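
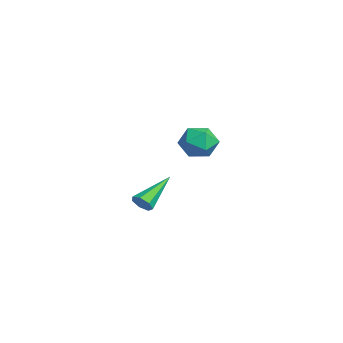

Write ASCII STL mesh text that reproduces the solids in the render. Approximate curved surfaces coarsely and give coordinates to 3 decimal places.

solid 
facet normal -0.837 0.498 0.228
outer loop
vertex -4.564 4.44 2.595
vertex -4.96 3.554 3.076
vertex -4.38 4.268 3.648
endloop
endfacet
facet normal -0.277 0.939 0.202
outer loop
vertex -4.564 4.44 2.595
vertex -4.38 4.268 3.648
vertex -3.585 4.639 3.013
endloop
endfacet
facet normal 0.011 0.893 -0.450
outer loop
vertex -4.564 4.44 2.595
vertex -3.585 4.639 3.013
vertex -3.674 4.154 2.048
endloop
endfacet
facet normal -0.372 0.423 -0.826
outer loop
vertex -4.564 4.44 2.595
vertex -3.674 4.154 2.048
vertex -4.524 3.484 2.088
endloop
endfacet
facet normal -0.895 0.179 -0.408
outer loop
vertex -4.564 4.44 2.595
vertex -4.524 3.484 2.088
vertex -4.96 3.554 3.076
endloop
endfacet
facet normal 0.207 0.709 0.674
outer loop
vertex -3.585 4.639 3.013
vertex -4.38 4.268 3.648
vertex -3.376 3.876 3.752
endloop
endfacet
facet normal -0.699 -0.004 0.715
outer loop
vertex -4.38 4.268 3.648
vertex -4.96 3.554 3.076
vertex -4.226 3.206 3.792
endloop
endfacet
facet normal -0.794 -0.521 -0.313
outer loop
vertex -4.96 3.554 3.076
vertex -4.524 3.484 2.088
vertex -4.315 2.721 2.827
endloop
endfacet
facet normal 0.053 -0.127 -0.991
outer loop
vertex -4.524 3.484 2.088
vertex -3.674 4.154 2.048
vertex -3.52 3.092 2.192
endloop
endfacet
facet normal 0.672 0.635 -0.381
outer loop
vertex -3.674 4.154 2.048
vertex -3.585 4.639 3.013
vertex -2.94 3.806 2.764
endloop
endfacet
facet normal 0.372 -0.423 0.826
outer loop
vertex -3.336 2.92 3.245
vertex -3.376 3.876 3.752
vertex -4.226 3.206 3.792
endloop
endfacet
facet normal -0.011 -0.893 0.450
outer loop
vertex -3.336 2.92 3.245
vertex -4.226 3.206 3.792
vertex -4.315 2.721 2.827
endloop
endfacet
facet normal 0.277 -0.939 -0.202
outer loop
vertex -3.336 2.92 3.245
vertex -4.315 2.721 2.827
vertex -3.52 3.092 2.192
endloop
endfacet
facet normal 0.837 -0.498 -0.228
outer loop
vertex -3.336 2.92 3.245
vertex -3.52 3.092 2.192
vertex -2.94 3.806 2.764
endloop
endfacet
facet normal 0.895 -0.179 0.408
outer loop
vertex -3.336 2.92 3.245
vertex -2.94 3.806 2.764
vertex -3.376 3.876 3.752
endloop
endfacet
facet normal -0.053 0.127 0.991
outer loop
vertex -4.226 3.206 3.792
vertex -3.376 3.876 3.752
vertex -4.38 4.268 3.648
endloop
endfacet
facet normal -0.672 -0.635 0.381
outer loop
vertex -4.315 2.721 2.827
vertex -4.226 3.206 3.792
vertex -4.96 3.554 3.076
endloop
endfacet
facet normal -0.207 -0.709 -0.674
outer loop
vertex -3.52 3.092 2.192
vertex -4.315 2.721 2.827
vertex -4.524 3.484 2.088
endloop
endfacet
facet normal 0.699 0.004 -0.715
outer loop
vertex -2.94 3.806 2.764
vertex -3.52 3.092 2.192
vertex -3.674 4.154 2.048
endloop
endfacet
facet normal 0.794 0.521 0.313
outer loop
vertex -3.376 3.876 3.752
vertex -2.94 3.806 2.764
vertex -3.585 4.639 3.013
endloop
endfacet
facet normal 0.505 -0.703 -0.500
outer loop
vertex 2.859 -0.234 2.07
vertex 2.352 -0.447 1.857
vertex 2.701 -0.032 1.626
endloop
endfacet
facet normal 0.663 0.742 0.101
outer loop
vertex 2.859 -0.234 2.07
vertex 2.701 -0.032 1.626
vertex 1.248 1.087 2.943
endloop
endfacet
facet normal 0.507 -0.704 -0.497
outer loop
vertex 2.701 -0.032 1.626
vertex 2.352 -0.447 1.857
vertex 2.281 -0.144 1.356
endloop
endfacet
facet normal 0.135 0.823 -0.551
outer loop
vertex 2.701 -0.032 1.626
vertex 2.281 -0.144 1.356
vertex 1.248 1.087 2.943
endloop
endfacet
facet normal 0.506 -0.704 -0.498
outer loop
vertex 2.281 -0.144 1.356
vertex 2.352 -0.447 1.857
vertex 1.913 -0.484 1.463
endloop
endfacet
facet normal -0.584 0.412 -0.700
outer loop
vertex 2.281 -0.144 1.356
vertex 1.913 -0.484 1.463
vertex 1.248 1.087 2.943
endloop
endfacet
facet normal 0.506 -0.704 -0.498
outer loop
vertex 1.913 -0.484 1.463
vertex 2.352 -0.447 1.857
vertex 1.876 -0.796 1.867
endloop
endfacet
facet normal -0.955 -0.186 -0.231
outer loop
vertex 1.913 -0.484 1.463
vertex 1.876 -0.796 1.867
vertex 1.248 1.087 2.943
endloop
endfacet
facet normal 0.506 -0.704 -0.499
outer loop
vertex 1.876 -0.796 1.867
vertex 2.352 -0.447 1.857
vertex 2.197 -0.846 2.263
endloop
endfacet
facet normal -0.696 -0.517 0.499
outer loop
vertex 1.876 -0.796 1.867
vertex 2.197 -0.846 2.263
vertex 1.248 1.087 2.943
endloop
endfacet
facet normal 0.505 -0.704 -0.499
outer loop
vertex 2.197 -0.846 2.263
vertex 2.352 -0.447 1.857
vertex 2.634 -0.596 2.353
endloop
endfacet
facet normal -0.003 -0.333 0.943
outer loop
vertex 2.197 -0.846 2.263
vertex 2.634 -0.596 2.353
vertex 1.248 1.087 2.943
endloop
endfacet
facet normal 0.505 -0.704 -0.499
outer loop
vertex 2.634 -0.596 2.353
vertex 2.352 -0.447 1.857
vertex 2.859 -0.234 2.07
endloop
endfacet
facet normal 0.601 0.226 0.767
outer loop
vertex 2.634 -0.596 2.353
vertex 2.859 -0.234 2.07
vertex 1.248 1.087 2.943
endloop
endfacet

endsolid


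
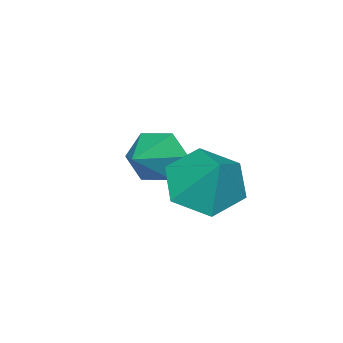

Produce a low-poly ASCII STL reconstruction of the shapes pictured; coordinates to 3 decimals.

solid 
facet normal -0.391 -0.512 -0.765
outer loop
vertex -1.53 3.783 -3.901
vertex -2.138 3.206 -3.205
vertex -2.525 4.133 -3.627
endloop
endfacet
facet normal 0.301 0.947 -0.116
outer loop
vertex -1.53 3.783 -3.901
vertex -2.525 4.133 -3.627
vertex -1.522 4.014 -1.995
endloop
endfacet
facet normal -0.390 -0.511 -0.766
outer loop
vertex -2.525 4.133 -3.627
vertex -2.138 3.206 -3.205
vertex -3.134 3.556 -2.931
endloop
endfacet
facet normal -0.428 0.843 0.325
outer loop
vertex -2.525 4.133 -3.627
vertex -3.134 3.556 -2.931
vertex -1.522 4.014 -1.995
endloop
endfacet
facet normal -0.390 -0.512 -0.765
outer loop
vertex -3.134 3.556 -2.931
vertex -2.138 3.206 -3.205
vertex -2.747 2.628 -2.508
endloop
endfacet
facet normal -0.529 0.159 0.833
outer loop
vertex -3.134 3.556 -2.931
vertex -2.747 2.628 -2.508
vertex -1.522 4.014 -1.995
endloop
endfacet
facet normal -0.390 -0.512 -0.765
outer loop
vertex -2.747 2.628 -2.508
vertex -2.138 3.206 -3.205
vertex -1.751 2.278 -2.782
endloop
endfacet
facet normal 0.100 -0.422 0.901
outer loop
vertex -2.747 2.628 -2.508
vertex -1.751 2.278 -2.782
vertex -1.522 4.014 -1.995
endloop
endfacet
facet normal -0.390 -0.512 -0.766
outer loop
vertex -1.751 2.278 -2.782
vertex -2.138 3.206 -3.205
vertex -1.143 2.856 -3.478
endloop
endfacet
facet normal 0.829 -0.318 0.460
outer loop
vertex -1.751 2.278 -2.782
vertex -1.143 2.856 -3.478
vertex -1.522 4.014 -1.995
endloop
endfacet
facet normal -0.390 -0.512 -0.765
outer loop
vertex -1.143 2.856 -3.478
vertex -2.138 3.206 -3.205
vertex -1.53 3.783 -3.901
endloop
endfacet
facet normal 0.929 0.366 -0.048
outer loop
vertex -1.143 2.856 -3.478
vertex -1.53 3.783 -3.901
vertex -1.522 4.014 -1.995
endloop
endfacet
facet normal -0.870 -0.200 -0.451
outer loop
vertex -3.133 0.592 -4.564
vertex -3.554 0.793 -3.841
vertex -3.39 1.401 -4.427
endloop
endfacet
facet normal 0.686 0.328 -0.650
outer loop
vertex -3.133 0.592 -4.564
vertex -3.39 1.401 -4.427
vertex -1.926 1.167 -2.999
endloop
endfacet
facet normal -0.870 -0.199 -0.450
outer loop
vertex -3.39 1.401 -4.427
vertex -3.554 0.793 -3.841
vertex -3.81 1.602 -3.704
endloop
endfacet
facet normal 0.264 0.958 -0.113
outer loop
vertex -3.39 1.401 -4.427
vertex -3.81 1.602 -3.704
vertex -1.926 1.167 -2.999
endloop
endfacet
facet normal -0.870 -0.199 -0.451
outer loop
vertex -3.81 1.602 -3.704
vertex -3.554 0.793 -3.841
vertex -3.974 0.994 -3.119
endloop
endfacet
facet normal -0.101 0.704 0.703
outer loop
vertex -3.81 1.602 -3.704
vertex -3.974 0.994 -3.119
vertex -1.926 1.167 -2.999
endloop
endfacet
facet normal -0.870 -0.200 -0.450
outer loop
vertex -3.974 0.994 -3.119
vertex -3.554 0.793 -3.841
vertex -3.717 0.185 -3.256
endloop
endfacet
facet normal -0.042 -0.180 0.983
outer loop
vertex -3.974 0.994 -3.119
vertex -3.717 0.185 -3.256
vertex -1.926 1.167 -2.999
endloop
endfacet
facet normal -0.870 -0.200 -0.450
outer loop
vertex -3.717 0.185 -3.256
vertex -3.554 0.793 -3.841
vertex -3.297 -0.016 -3.978
endloop
endfacet
facet normal 0.380 -0.810 0.447
outer loop
vertex -3.717 0.185 -3.256
vertex -3.297 -0.016 -3.978
vertex -1.926 1.167 -2.999
endloop
endfacet
facet normal -0.870 -0.200 -0.451
outer loop
vertex -3.297 -0.016 -3.978
vertex -3.554 0.793 -3.841
vertex -3.133 0.592 -4.564
endloop
endfacet
facet normal 0.744 -0.557 -0.369
outer loop
vertex -3.297 -0.016 -3.978
vertex -3.133 0.592 -4.564
vertex -1.926 1.167 -2.999
endloop
endfacet

endsolid


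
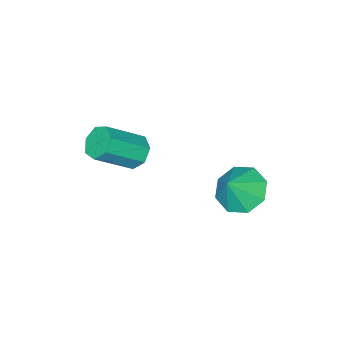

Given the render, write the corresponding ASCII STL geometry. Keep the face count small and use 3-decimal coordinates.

solid 
facet normal -0.712 0.339 -0.615
outer loop
vertex 2.398 0.257 -1.622
vertex 1.874 -0.067 -1.194
vertex 2.158 0.625 -1.141
endloop
endfacet
facet normal 0.598 0.752 -0.277
outer loop
vertex 2.398 0.257 -1.622
vertex 2.158 0.625 -1.141
vertex 3.75 -0.388 -0.453
endloop
endfacet
facet normal 0.598 0.753 -0.276
outer loop
vertex 3.75 -0.388 -0.453
vertex 2.158 0.625 -1.141
vertex 3.51 -0.021 0.028
endloop
endfacet
facet normal 0.712 -0.340 0.615
outer loop
vertex 3.75 -0.388 -0.453
vertex 3.51 -0.021 0.028
vertex 3.226 -0.713 -0.026
endloop
endfacet
facet normal -0.711 0.339 -0.615
outer loop
vertex 2.158 0.625 -1.141
vertex 1.874 -0.067 -1.194
vertex 1.704 0.471 -0.701
endloop
endfacet
facet normal 0.084 0.910 0.406
outer loop
vertex 2.158 0.625 -1.141
vertex 1.704 0.471 -0.701
vertex 3.51 -0.021 0.028
endloop
endfacet
facet normal 0.085 0.911 0.404
outer loop
vertex 3.51 -0.021 0.028
vertex 1.704 0.471 -0.701
vertex 3.056 -0.174 0.468
endloop
endfacet
facet normal 0.711 -0.340 0.616
outer loop
vertex 3.51 -0.021 0.028
vertex 3.056 -0.174 0.468
vertex 3.226 -0.713 -0.026
endloop
endfacet
facet normal -0.712 0.339 -0.615
outer loop
vertex 1.704 0.471 -0.701
vertex 1.874 -0.067 -1.194
vertex 1.378 -0.088 -0.632
endloop
endfacet
facet normal -0.492 0.384 0.781
outer loop
vertex 1.704 0.471 -0.701
vertex 1.378 -0.088 -0.632
vertex 3.056 -0.174 0.468
endloop
endfacet
facet normal -0.492 0.384 0.781
outer loop
vertex 3.056 -0.174 0.468
vertex 1.378 -0.088 -0.632
vertex 2.73 -0.733 0.537
endloop
endfacet
facet normal 0.712 -0.339 0.615
outer loop
vertex 3.056 -0.174 0.468
vertex 2.73 -0.733 0.537
vertex 3.226 -0.713 -0.026
endloop
endfacet
facet normal -0.711 0.341 -0.615
outer loop
vertex 1.378 -0.088 -0.632
vertex 1.874 -0.067 -1.194
vertex 1.425 -0.631 -0.987
endloop
endfacet
facet normal -0.699 -0.433 0.569
outer loop
vertex 1.378 -0.088 -0.632
vertex 1.425 -0.631 -0.987
vertex 2.73 -0.733 0.537
endloop
endfacet
facet normal -0.699 -0.432 0.570
outer loop
vertex 2.73 -0.733 0.537
vertex 1.425 -0.631 -0.987
vertex 2.777 -1.277 0.182
endloop
endfacet
facet normal 0.712 -0.340 0.615
outer loop
vertex 2.73 -0.733 0.537
vertex 2.777 -1.277 0.182
vertex 3.226 -0.713 -0.026
endloop
endfacet
facet normal -0.711 0.340 -0.616
outer loop
vertex 1.425 -0.631 -0.987
vertex 1.874 -0.067 -1.194
vertex 1.811 -0.75 -1.498
endloop
endfacet
facet normal -0.379 -0.923 -0.071
outer loop
vertex 1.425 -0.631 -0.987
vertex 1.811 -0.75 -1.498
vertex 2.777 -1.277 0.182
endloop
endfacet
facet normal -0.380 -0.922 -0.071
outer loop
vertex 2.777 -1.277 0.182
vertex 1.811 -0.75 -1.498
vertex 3.162 -1.396 -0.329
endloop
endfacet
facet normal 0.712 -0.340 0.615
outer loop
vertex 2.777 -1.277 0.182
vertex 3.162 -1.396 -0.329
vertex 3.226 -0.713 -0.026
endloop
endfacet
facet normal -0.711 0.340 -0.616
outer loop
vertex 1.811 -0.75 -1.498
vertex 1.874 -0.067 -1.194
vertex 2.244 -0.355 -1.78
endloop
endfacet
facet normal 0.226 -0.718 -0.658
outer loop
vertex 1.811 -0.75 -1.498
vertex 2.244 -0.355 -1.78
vertex 3.162 -1.396 -0.329
endloop
endfacet
facet normal 0.227 -0.717 -0.659
outer loop
vertex 3.162 -1.396 -0.329
vertex 2.244 -0.355 -1.78
vertex 3.595 -1.0 -0.611
endloop
endfacet
facet normal 0.711 -0.340 0.615
outer loop
vertex 3.162 -1.396 -0.329
vertex 3.595 -1.0 -0.611
vertex 3.226 -0.713 -0.026
endloop
endfacet
facet normal -0.712 0.338 -0.616
outer loop
vertex 2.244 -0.355 -1.78
vertex 1.874 -0.067 -1.194
vertex 2.398 0.257 -1.622
endloop
endfacet
facet normal 0.661 0.027 -0.750
outer loop
vertex 2.244 -0.355 -1.78
vertex 2.398 0.257 -1.622
vertex 3.595 -1.0 -0.611
endloop
endfacet
facet normal 0.661 0.026 -0.750
outer loop
vertex 3.595 -1.0 -0.611
vertex 2.398 0.257 -1.622
vertex 3.75 -0.388 -0.453
endloop
endfacet
facet normal 0.712 -0.339 0.615
outer loop
vertex 3.595 -1.0 -0.611
vertex 3.75 -0.388 -0.453
vertex 3.226 -0.713 -0.026
endloop
endfacet
facet normal -0.617 -0.012 -0.787
outer loop
vertex 0.786 4.487 -2.529
vertex 0.259 3.672 -2.103
vertex 0.175 4.728 -2.053
endloop
endfacet
facet normal 0.549 0.776 0.311
outer loop
vertex 0.786 4.487 -2.529
vertex 0.175 4.728 -2.053
vertex 1.081 3.688 -1.057
endloop
endfacet
facet normal -0.618 -0.012 -0.786
outer loop
vertex 0.175 4.728 -2.053
vertex 0.259 3.672 -2.103
vertex -0.387 4.35 -1.606
endloop
endfacet
facet normal 0.066 0.720 0.691
outer loop
vertex 0.175 4.728 -2.053
vertex -0.387 4.35 -1.606
vertex 1.081 3.688 -1.057
endloop
endfacet
facet normal -0.618 -0.012 -0.786
outer loop
vertex -0.387 4.35 -1.606
vertex 0.259 3.672 -2.103
vertex -0.57 3.575 -1.45
endloop
endfacet
facet normal -0.240 0.246 0.939
outer loop
vertex -0.387 4.35 -1.606
vertex -0.57 3.575 -1.45
vertex 1.081 3.688 -1.057
endloop
endfacet
facet normal -0.618 -0.012 -0.786
outer loop
vertex -0.57 3.575 -1.45
vertex 0.259 3.672 -2.103
vertex -0.268 2.857 -1.676
endloop
endfacet
facet normal -0.192 -0.367 0.910
outer loop
vertex -0.57 3.575 -1.45
vertex -0.268 2.857 -1.676
vertex 1.081 3.688 -1.057
endloop
endfacet
facet normal -0.618 -0.012 -0.786
outer loop
vertex -0.268 2.857 -1.676
vertex 0.259 3.672 -2.103
vertex 0.343 2.617 -2.153
endloop
endfacet
facet normal 0.185 -0.762 0.620
outer loop
vertex -0.268 2.857 -1.676
vertex 0.343 2.617 -2.153
vertex 1.081 3.688 -1.057
endloop
endfacet
facet normal -0.618 -0.012 -0.786
outer loop
vertex 0.343 2.617 -2.153
vertex 0.259 3.672 -2.103
vertex 0.905 2.994 -2.6
endloop
endfacet
facet normal 0.666 -0.706 0.242
outer loop
vertex 0.343 2.617 -2.153
vertex 0.905 2.994 -2.6
vertex 1.081 3.688 -1.057
endloop
endfacet
facet normal -0.618 -0.012 -0.786
outer loop
vertex 0.905 2.994 -2.6
vertex 0.259 3.672 -2.103
vertex 1.088 3.769 -2.756
endloop
endfacet
facet normal 0.973 -0.231 -0.007
outer loop
vertex 0.905 2.994 -2.6
vertex 1.088 3.769 -2.756
vertex 1.081 3.688 -1.057
endloop
endfacet
facet normal -0.618 -0.011 -0.786
outer loop
vertex 1.088 3.769 -2.756
vertex 0.259 3.672 -2.103
vertex 0.786 4.487 -2.529
endloop
endfacet
facet normal 0.924 0.382 0.022
outer loop
vertex 1.088 3.769 -2.756
vertex 0.786 4.487 -2.529
vertex 1.081 3.688 -1.057
endloop
endfacet

endsolid


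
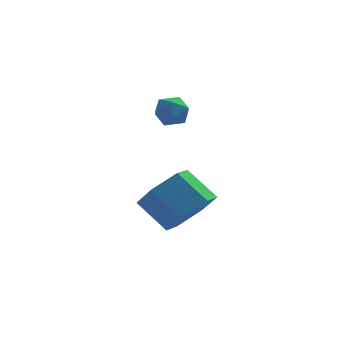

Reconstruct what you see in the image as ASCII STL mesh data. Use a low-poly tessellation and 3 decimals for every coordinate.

solid 
facet normal 0.580 -0.525 -0.623
outer loop
vertex 2.881 -1.726 -3.067
vertex 2.485 -1.205 -3.875
vertex 3.331 -0.846 -3.389
endloop
endfacet
facet normal 0.690 -0.090 0.719
outer loop
vertex 2.881 -1.726 -3.067
vertex 3.331 -0.846 -3.389
vertex 2.051 -0.976 -2.177
endloop
endfacet
facet normal 0.690 -0.090 0.719
outer loop
vertex 2.051 -0.976 -2.177
vertex 3.331 -0.846 -3.389
vertex 2.502 -0.096 -2.499
endloop
endfacet
facet normal -0.580 0.525 0.623
outer loop
vertex 2.051 -0.976 -2.177
vertex 2.502 -0.096 -2.499
vertex 1.655 -0.455 -2.985
endloop
endfacet
facet normal 0.580 -0.525 -0.623
outer loop
vertex 3.331 -0.846 -3.389
vertex 2.485 -1.205 -3.875
vertex 2.935 -0.325 -4.197
endloop
endfacet
facet normal 0.720 0.688 0.091
outer loop
vertex 3.331 -0.846 -3.389
vertex 2.935 -0.325 -4.197
vertex 2.502 -0.096 -2.499
endloop
endfacet
facet normal 0.720 0.687 0.091
outer loop
vertex 2.502 -0.096 -2.499
vertex 2.935 -0.325 -4.197
vertex 2.106 0.426 -3.307
endloop
endfacet
facet normal -0.580 0.525 0.623
outer loop
vertex 2.502 -0.096 -2.499
vertex 2.106 0.426 -3.307
vertex 1.655 -0.455 -2.985
endloop
endfacet
facet normal 0.580 -0.525 -0.623
outer loop
vertex 2.935 -0.325 -4.197
vertex 2.485 -1.205 -3.875
vertex 2.089 -0.684 -4.683
endloop
endfacet
facet normal 0.031 0.778 -0.628
outer loop
vertex 2.935 -0.325 -4.197
vertex 2.089 -0.684 -4.683
vertex 2.106 0.426 -3.307
endloop
endfacet
facet normal 0.030 0.778 -0.628
outer loop
vertex 2.106 0.426 -3.307
vertex 2.089 -0.684 -4.683
vertex 1.259 0.066 -3.793
endloop
endfacet
facet normal -0.580 0.525 0.623
outer loop
vertex 2.106 0.426 -3.307
vertex 1.259 0.066 -3.793
vertex 1.655 -0.455 -2.985
endloop
endfacet
facet normal 0.580 -0.525 -0.623
outer loop
vertex 2.089 -0.684 -4.683
vertex 2.485 -1.205 -3.875
vertex 1.638 -1.564 -4.361
endloop
endfacet
facet normal -0.689 0.090 -0.719
outer loop
vertex 2.089 -0.684 -4.683
vertex 1.638 -1.564 -4.361
vertex 1.259 0.066 -3.793
endloop
endfacet
facet normal -0.690 0.090 -0.718
outer loop
vertex 1.259 0.066 -3.793
vertex 1.638 -1.564 -4.361
vertex 0.809 -0.814 -3.471
endloop
endfacet
facet normal -0.580 0.525 0.623
outer loop
vertex 1.259 0.066 -3.793
vertex 0.809 -0.814 -3.471
vertex 1.655 -0.455 -2.985
endloop
endfacet
facet normal 0.580 -0.525 -0.623
outer loop
vertex 1.638 -1.564 -4.361
vertex 2.485 -1.205 -3.875
vertex 2.034 -2.086 -3.553
endloop
endfacet
facet normal -0.720 -0.688 -0.091
outer loop
vertex 1.638 -1.564 -4.361
vertex 2.034 -2.086 -3.553
vertex 0.809 -0.814 -3.471
endloop
endfacet
facet normal -0.720 -0.688 -0.091
outer loop
vertex 0.809 -0.814 -3.471
vertex 2.034 -2.086 -3.553
vertex 1.205 -1.335 -2.663
endloop
endfacet
facet normal -0.580 0.525 0.623
outer loop
vertex 0.809 -0.814 -3.471
vertex 1.205 -1.335 -2.663
vertex 1.655 -0.455 -2.985
endloop
endfacet
facet normal 0.580 -0.525 -0.623
outer loop
vertex 2.034 -2.086 -3.553
vertex 2.485 -1.205 -3.875
vertex 2.881 -1.726 -3.067
endloop
endfacet
facet normal -0.030 -0.778 0.628
outer loop
vertex 2.034 -2.086 -3.553
vertex 2.881 -1.726 -3.067
vertex 1.205 -1.335 -2.663
endloop
endfacet
facet normal -0.030 -0.778 0.627
outer loop
vertex 1.205 -1.335 -2.663
vertex 2.881 -1.726 -3.067
vertex 2.051 -0.976 -2.177
endloop
endfacet
facet normal -0.580 0.525 0.623
outer loop
vertex 1.205 -1.335 -2.663
vertex 2.051 -0.976 -2.177
vertex 1.655 -0.455 -2.985
endloop
endfacet
facet normal -0.554 0.826 0.108
outer loop
vertex 2.093 0.879 -0.042
vertex 1.575 0.563 -0.281
vertex 1.693 0.558 0.361
endloop
endfacet
facet normal -0.038 0.800 0.599
outer loop
vertex 2.093 0.879 -0.042
vertex 1.693 0.558 0.361
vertex 2.338 0.524 0.447
endloop
endfacet
facet normal 0.588 0.765 0.261
outer loop
vertex 2.093 0.879 -0.042
vertex 2.338 0.524 0.447
vertex 2.619 0.508 -0.14
endloop
endfacet
facet normal 0.461 0.770 -0.441
outer loop
vertex 2.093 0.879 -0.042
vertex 2.619 0.508 -0.14
vertex 2.148 0.532 -0.59
endloop
endfacet
facet normal -0.245 0.808 -0.536
outer loop
vertex 2.093 0.879 -0.042
vertex 2.148 0.532 -0.59
vertex 1.575 0.563 -0.281
endloop
endfacet
facet normal -0.119 0.196 0.973
outer loop
vertex 2.338 0.524 0.447
vertex 1.693 0.558 0.361
vertex 1.972 -0.012 0.51
endloop
endfacet
facet normal -0.955 0.238 0.177
outer loop
vertex 1.693 0.558 0.361
vertex 1.575 0.563 -0.281
vertex 1.501 0.012 0.06
endloop
endfacet
facet normal -0.455 0.209 -0.865
outer loop
vertex 1.575 0.563 -0.281
vertex 2.148 0.532 -0.59
vertex 1.782 -0.004 -0.527
endloop
endfacet
facet normal 0.687 0.150 -0.711
outer loop
vertex 2.148 0.532 -0.59
vertex 2.619 0.508 -0.14
vertex 2.427 -0.038 -0.441
endloop
endfacet
facet normal 0.894 0.142 0.424
outer loop
vertex 2.619 0.508 -0.14
vertex 2.338 0.524 0.447
vertex 2.545 -0.043 0.201
endloop
endfacet
facet normal -0.461 -0.770 0.441
outer loop
vertex 2.027 -0.359 -0.038
vertex 1.972 -0.012 0.51
vertex 1.501 0.012 0.06
endloop
endfacet
facet normal -0.588 -0.765 -0.261
outer loop
vertex 2.027 -0.359 -0.038
vertex 1.501 0.012 0.06
vertex 1.782 -0.004 -0.527
endloop
endfacet
facet normal 0.038 -0.800 -0.599
outer loop
vertex 2.027 -0.359 -0.038
vertex 1.782 -0.004 -0.527
vertex 2.427 -0.038 -0.441
endloop
endfacet
facet normal 0.554 -0.826 -0.108
outer loop
vertex 2.027 -0.359 -0.038
vertex 2.427 -0.038 -0.441
vertex 2.545 -0.043 0.201
endloop
endfacet
facet normal 0.245 -0.808 0.536
outer loop
vertex 2.027 -0.359 -0.038
vertex 2.545 -0.043 0.201
vertex 1.972 -0.012 0.51
endloop
endfacet
facet normal -0.687 -0.150 0.711
outer loop
vertex 1.501 0.012 0.06
vertex 1.972 -0.012 0.51
vertex 1.693 0.558 0.361
endloop
endfacet
facet normal -0.894 -0.142 -0.424
outer loop
vertex 1.782 -0.004 -0.527
vertex 1.501 0.012 0.06
vertex 1.575 0.563 -0.281
endloop
endfacet
facet normal 0.119 -0.196 -0.973
outer loop
vertex 2.427 -0.038 -0.441
vertex 1.782 -0.004 -0.527
vertex 2.148 0.532 -0.59
endloop
endfacet
facet normal 0.955 -0.238 -0.177
outer loop
vertex 2.545 -0.043 0.201
vertex 2.427 -0.038 -0.441
vertex 2.619 0.508 -0.14
endloop
endfacet
facet normal 0.455 -0.209 0.865
outer loop
vertex 1.972 -0.012 0.51
vertex 2.545 -0.043 0.201
vertex 2.338 0.524 0.447
endloop
endfacet

endsolid


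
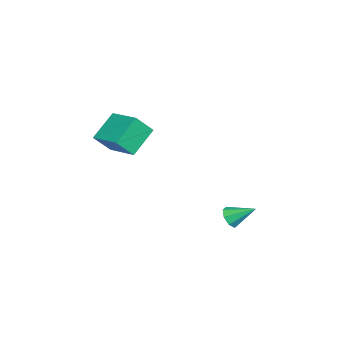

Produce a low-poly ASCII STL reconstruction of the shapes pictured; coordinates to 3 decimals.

solid 
facet normal -0.639 -0.743 -0.202
outer loop
vertex -1.24 -3.213 3.537
vertex -2.309 -2.57 4.554
vertex -1.71 -2.563 2.631
endloop
endfacet
facet normal 0.665 -0.399 -0.631
outer loop
vertex -0.651 -1.33 2.966
vertex -1.24 -3.213 3.537
vertex -1.71 -2.563 2.631
endloop
endfacet
facet normal -0.638 -0.743 -0.201
outer loop
vertex -1.71 -2.563 2.631
vertex -2.309 -2.57 4.554
vertex -2.78 -1.92 3.648
endloop
endfacet
facet normal -0.389 0.537 -0.749
outer loop
vertex -2.78 -1.92 3.648
vertex -0.651 -1.33 2.966
vertex -1.71 -2.563 2.631
endloop
endfacet
facet normal 0.389 -0.537 0.748
outer loop
vertex -1.24 -3.213 3.537
vertex -1.25 -1.337 4.889
vertex -2.309 -2.57 4.554
endloop
endfacet
facet normal 0.664 -0.399 -0.632
outer loop
vertex -0.18 -1.98 3.872
vertex -1.24 -3.213 3.537
vertex -0.651 -1.33 2.966
endloop
endfacet
facet normal 0.389 -0.537 0.749
outer loop
vertex -0.18 -1.98 3.872
vertex -1.25 -1.337 4.889
vertex -1.24 -3.213 3.537
endloop
endfacet
facet normal -0.665 0.399 0.632
outer loop
vertex -2.309 -2.57 4.554
vertex -1.25 -1.337 4.889
vertex -2.78 -1.92 3.648
endloop
endfacet
facet normal -0.389 0.537 -0.748
outer loop
vertex -1.72 -0.687 3.983
vertex -0.651 -1.33 2.966
vertex -2.78 -1.92 3.648
endloop
endfacet
facet normal -0.664 0.400 0.631
outer loop
vertex -2.78 -1.92 3.648
vertex -1.25 -1.337 4.889
vertex -1.72 -0.687 3.983
endloop
endfacet
facet normal 0.638 0.743 0.201
outer loop
vertex -1.72 -0.687 3.983
vertex -0.18 -1.98 3.872
vertex -0.651 -1.33 2.966
endloop
endfacet
facet normal 0.638 0.743 0.202
outer loop
vertex -1.25 -1.337 4.889
vertex -0.18 -1.98 3.872
vertex -1.72 -0.687 3.983
endloop
endfacet
facet normal -0.085 -0.842 -0.533
outer loop
vertex 0.083 2.86 -0.467
vertex -0.496 2.847 -0.354
vertex -0.158 3.081 -0.778
endloop
endfacet
facet normal 0.808 0.535 -0.246
outer loop
vertex 0.083 2.86 -0.467
vertex -0.158 3.081 -0.778
vertex -0.384 3.933 0.334
endloop
endfacet
facet normal -0.087 -0.841 -0.534
outer loop
vertex -0.158 3.081 -0.778
vertex -0.496 2.847 -0.354
vertex -0.598 3.166 -0.84
endloop
endfacet
facet normal 0.233 0.794 -0.561
outer loop
vertex -0.158 3.081 -0.778
vertex -0.598 3.166 -0.84
vertex -0.384 3.933 0.334
endloop
endfacet
facet normal -0.086 -0.841 -0.534
outer loop
vertex -0.598 3.166 -0.84
vertex -0.496 2.847 -0.354
vertex -0.977 3.064 -0.618
endloop
endfacet
facet normal -0.459 0.780 -0.426
outer loop
vertex -0.598 3.166 -0.84
vertex -0.977 3.064 -0.618
vertex -0.384 3.933 0.334
endloop
endfacet
facet normal -0.087 -0.841 -0.534
outer loop
vertex -0.977 3.064 -0.618
vertex -0.496 2.847 -0.354
vertex -1.075 2.835 -0.241
endloop
endfacet
facet normal -0.862 0.501 0.080
outer loop
vertex -0.977 3.064 -0.618
vertex -1.075 2.835 -0.241
vertex -0.384 3.933 0.334
endloop
endfacet
facet normal -0.087 -0.841 -0.533
outer loop
vertex -1.075 2.835 -0.241
vertex -0.496 2.847 -0.354
vertex -0.833 2.613 0.07
endloop
endfacet
facet normal -0.740 0.120 0.661
outer loop
vertex -1.075 2.835 -0.241
vertex -0.833 2.613 0.07
vertex -0.384 3.933 0.334
endloop
endfacet
facet normal -0.086 -0.842 -0.533
outer loop
vertex -0.833 2.613 0.07
vertex -0.496 2.847 -0.354
vertex -0.394 2.529 0.132
endloop
endfacet
facet normal -0.165 -0.139 0.976
outer loop
vertex -0.833 2.613 0.07
vertex -0.394 2.529 0.132
vertex -0.384 3.933 0.334
endloop
endfacet
facet normal -0.087 -0.842 -0.533
outer loop
vertex -0.394 2.529 0.132
vertex -0.496 2.847 -0.354
vertex -0.015 2.631 -0.091
endloop
endfacet
facet normal 0.528 -0.125 0.840
outer loop
vertex -0.394 2.529 0.132
vertex -0.015 2.631 -0.091
vertex -0.384 3.933 0.334
endloop
endfacet
facet normal -0.085 -0.841 -0.534
outer loop
vertex -0.015 2.631 -0.091
vertex -0.496 2.847 -0.354
vertex 0.083 2.86 -0.467
endloop
endfacet
facet normal 0.929 0.154 0.336
outer loop
vertex -0.015 2.631 -0.091
vertex 0.083 2.86 -0.467
vertex -0.384 3.933 0.334
endloop
endfacet

endsolid


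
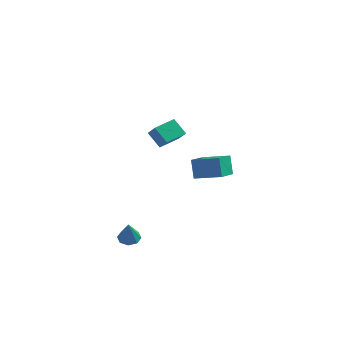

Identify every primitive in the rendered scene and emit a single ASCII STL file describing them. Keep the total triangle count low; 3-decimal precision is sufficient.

solid 
facet normal -0.965 0.014 -0.264
outer loop
vertex -0.638 1.69 -0.345
vertex -0.462 3.23 -0.91
vertex -0.317 1.213 -1.544
endloop
endfacet
facet normal -0.107 -0.933 0.343
outer loop
vertex 1.342 1.19 -1.09
vertex -0.638 1.69 -0.345
vertex -0.317 1.213 -1.544
endloop
endfacet
facet normal -0.965 0.014 -0.264
outer loop
vertex -0.317 1.213 -1.544
vertex -0.462 3.23 -0.91
vertex -0.141 2.753 -2.109
endloop
endfacet
facet normal 0.242 -0.358 -0.902
outer loop
vertex -0.141 2.753 -2.109
vertex 1.342 1.19 -1.09
vertex -0.317 1.213 -1.544
endloop
endfacet
facet normal -0.242 0.358 0.902
outer loop
vertex -0.638 1.69 -0.345
vertex 1.197 3.207 -0.456
vertex -0.462 3.23 -0.91
endloop
endfacet
facet normal -0.107 -0.933 0.343
outer loop
vertex 1.021 1.667 0.109
vertex -0.638 1.69 -0.345
vertex 1.342 1.19 -1.09
endloop
endfacet
facet normal -0.242 0.358 0.902
outer loop
vertex 1.021 1.667 0.109
vertex 1.197 3.207 -0.456
vertex -0.638 1.69 -0.345
endloop
endfacet
facet normal 0.107 0.933 -0.343
outer loop
vertex -0.462 3.23 -0.91
vertex 1.197 3.207 -0.456
vertex -0.141 2.753 -2.109
endloop
endfacet
facet normal 0.242 -0.358 -0.902
outer loop
vertex 1.518 2.73 -1.655
vertex 1.342 1.19 -1.09
vertex -0.141 2.753 -2.109
endloop
endfacet
facet normal 0.107 0.933 -0.343
outer loop
vertex -0.141 2.753 -2.109
vertex 1.197 3.207 -0.456
vertex 1.518 2.73 -1.655
endloop
endfacet
facet normal 0.965 -0.014 0.264
outer loop
vertex 1.518 2.73 -1.655
vertex 1.021 1.667 0.109
vertex 1.342 1.19 -1.09
endloop
endfacet
facet normal 0.965 -0.014 0.264
outer loop
vertex 1.197 3.207 -0.456
vertex 1.021 1.667 0.109
vertex 1.518 2.73 -1.655
endloop
endfacet
facet normal -0.669 0.265 0.694
outer loop
vertex -1.117 -3.008 4.532
vertex -0.44 -1.836 4.738
vertex -1.683 -2.555 3.814
endloop
endfacet
facet normal -0.494 -0.856 -0.151
outer loop
vertex -0.9 -2.864 3.002
vertex -1.117 -3.008 4.532
vertex -1.683 -2.555 3.814
endloop
endfacet
facet normal -0.669 0.264 0.695
outer loop
vertex -1.683 -2.555 3.814
vertex -0.44 -1.836 4.738
vertex -1.006 -1.383 4.021
endloop
endfacet
facet normal -0.554 0.444 -0.704
outer loop
vertex -1.006 -1.383 4.021
vertex -0.9 -2.864 3.002
vertex -1.683 -2.555 3.814
endloop
endfacet
facet normal 0.555 -0.444 0.704
outer loop
vertex -1.117 -3.008 4.532
vertex 0.343 -2.145 3.926
vertex -0.44 -1.836 4.738
endloop
endfacet
facet normal -0.494 -0.856 -0.151
outer loop
vertex -0.334 -3.317 3.719
vertex -1.117 -3.008 4.532
vertex -0.9 -2.864 3.002
endloop
endfacet
facet normal 0.555 -0.445 0.703
outer loop
vertex -0.334 -3.317 3.719
vertex 0.343 -2.145 3.926
vertex -1.117 -3.008 4.532
endloop
endfacet
facet normal 0.494 0.856 0.151
outer loop
vertex -0.44 -1.836 4.738
vertex 0.343 -2.145 3.926
vertex -1.006 -1.383 4.021
endloop
endfacet
facet normal -0.555 0.444 -0.703
outer loop
vertex -0.223 -1.692 3.208
vertex -0.9 -2.864 3.002
vertex -1.006 -1.383 4.021
endloop
endfacet
facet normal 0.494 0.856 0.151
outer loop
vertex -1.006 -1.383 4.021
vertex 0.343 -2.145 3.926
vertex -0.223 -1.692 3.208
endloop
endfacet
facet normal 0.669 -0.264 -0.695
outer loop
vertex -0.223 -1.692 3.208
vertex -0.334 -3.317 3.719
vertex -0.9 -2.864 3.002
endloop
endfacet
facet normal 0.669 -0.264 -0.694
outer loop
vertex 0.343 -2.145 3.926
vertex -0.334 -3.317 3.719
vertex -0.223 -1.692 3.208
endloop
endfacet
facet normal -0.109 0.352 -0.930
outer loop
vertex -2.053 -3.415 -4.52
vertex -2.621 -3.109 -4.338
vertex -1.973 -2.938 -4.349
endloop
endfacet
facet normal 0.948 -0.236 0.214
outer loop
vertex -2.053 -3.415 -4.52
vertex -1.973 -2.938 -4.349
vertex -2.459 -3.631 -2.962
endloop
endfacet
facet normal -0.108 0.351 -0.930
outer loop
vertex -1.973 -2.938 -4.349
vertex -2.621 -3.109 -4.338
vertex -2.273 -2.562 -4.172
endloop
endfacet
facet normal 0.783 0.401 0.475
outer loop
vertex -1.973 -2.938 -4.349
vertex -2.273 -2.562 -4.172
vertex -2.459 -3.631 -2.962
endloop
endfacet
facet normal -0.110 0.352 -0.929
outer loop
vertex -2.273 -2.562 -4.172
vertex -2.621 -3.109 -4.338
vertex -2.776 -2.506 -4.091
endloop
endfacet
facet normal 0.188 0.722 0.666
outer loop
vertex -2.273 -2.562 -4.172
vertex -2.776 -2.506 -4.091
vertex -2.459 -3.631 -2.962
endloop
endfacet
facet normal -0.110 0.352 -0.929
outer loop
vertex -2.776 -2.506 -4.091
vertex -2.621 -3.109 -4.338
vertex -3.189 -2.804 -4.155
endloop
endfacet
facet normal -0.496 0.542 0.679
outer loop
vertex -2.776 -2.506 -4.091
vertex -3.189 -2.804 -4.155
vertex -2.459 -3.631 -2.962
endloop
endfacet
facet normal -0.111 0.352 -0.930
outer loop
vertex -3.189 -2.804 -4.155
vertex -2.621 -3.109 -4.338
vertex -3.269 -3.281 -4.326
endloop
endfacet
facet normal -0.863 -0.036 0.503
outer loop
vertex -3.189 -2.804 -4.155
vertex -3.269 -3.281 -4.326
vertex -2.459 -3.631 -2.962
endloop
endfacet
facet normal -0.111 0.352 -0.930
outer loop
vertex -3.269 -3.281 -4.326
vertex -2.621 -3.109 -4.338
vertex -2.969 -3.657 -4.504
endloop
endfacet
facet normal -0.699 -0.673 0.243
outer loop
vertex -3.269 -3.281 -4.326
vertex -2.969 -3.657 -4.504
vertex -2.459 -3.631 -2.962
endloop
endfacet
facet normal -0.111 0.352 -0.930
outer loop
vertex -2.969 -3.657 -4.504
vertex -2.621 -3.109 -4.338
vertex -2.466 -3.713 -4.585
endloop
endfacet
facet normal -0.102 -0.993 0.051
outer loop
vertex -2.969 -3.657 -4.504
vertex -2.466 -3.713 -4.585
vertex -2.459 -3.631 -2.962
endloop
endfacet
facet normal -0.108 0.352 -0.930
outer loop
vertex -2.466 -3.713 -4.585
vertex -2.621 -3.109 -4.338
vertex -2.053 -3.415 -4.52
endloop
endfacet
facet normal 0.581 -0.813 0.039
outer loop
vertex -2.466 -3.713 -4.585
vertex -2.053 -3.415 -4.52
vertex -2.459 -3.631 -2.962
endloop
endfacet

endsolid


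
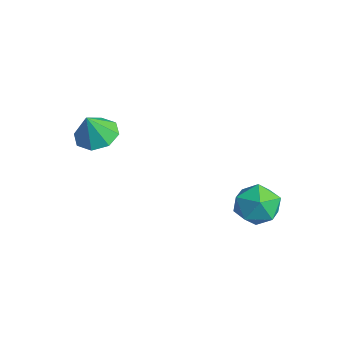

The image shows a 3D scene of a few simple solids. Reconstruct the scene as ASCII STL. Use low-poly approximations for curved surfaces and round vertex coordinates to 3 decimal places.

solid 
facet normal 0.023 0.999 0.035
outer loop
vertex 0.953 1.378 0.113
vertex 0.272 1.37 0.786
vertex 1.194 1.34 1.038
endloop
endfacet
facet normal 0.662 0.736 -0.142
outer loop
vertex 0.953 1.378 0.113
vertex 1.194 1.34 1.038
vertex 1.658 0.799 0.399
endloop
endfacet
facet normal 0.583 0.347 -0.735
outer loop
vertex 0.953 1.378 0.113
vertex 1.658 0.799 0.399
vertex 1.023 0.495 -0.248
endloop
endfacet
facet normal -0.106 0.369 -0.923
outer loop
vertex 0.953 1.378 0.113
vertex 1.023 0.495 -0.248
vertex 0.166 0.847 -0.009
endloop
endfacet
facet normal -0.451 0.772 -0.448
outer loop
vertex 0.953 1.378 0.113
vertex 0.166 0.847 -0.009
vertex 0.272 1.37 0.786
endloop
endfacet
facet normal 0.875 0.301 0.381
outer loop
vertex 1.658 0.799 0.399
vertex 1.194 1.34 1.038
vertex 1.414 0.433 1.249
endloop
endfacet
facet normal -0.159 0.726 0.669
outer loop
vertex 1.194 1.34 1.038
vertex 0.272 1.37 0.786
vertex 0.557 0.785 1.488
endloop
endfacet
facet normal -0.927 0.358 -0.112
outer loop
vertex 0.272 1.37 0.786
vertex 0.166 0.847 -0.009
vertex -0.078 0.481 0.841
endloop
endfacet
facet normal -0.367 -0.294 -0.882
outer loop
vertex 0.166 0.847 -0.009
vertex 1.023 0.495 -0.248
vertex 0.386 -0.06 0.202
endloop
endfacet
facet normal 0.747 -0.330 -0.578
outer loop
vertex 1.023 0.495 -0.248
vertex 1.658 0.799 0.399
vertex 1.308 -0.09 0.454
endloop
endfacet
facet normal 0.106 -0.369 0.923
outer loop
vertex 0.627 -0.098 1.127
vertex 1.414 0.433 1.249
vertex 0.557 0.785 1.488
endloop
endfacet
facet normal -0.583 -0.347 0.735
outer loop
vertex 0.627 -0.098 1.127
vertex 0.557 0.785 1.488
vertex -0.078 0.481 0.841
endloop
endfacet
facet normal -0.662 -0.736 0.142
outer loop
vertex 0.627 -0.098 1.127
vertex -0.078 0.481 0.841
vertex 0.386 -0.06 0.202
endloop
endfacet
facet normal -0.023 -0.999 -0.035
outer loop
vertex 0.627 -0.098 1.127
vertex 0.386 -0.06 0.202
vertex 1.308 -0.09 0.454
endloop
endfacet
facet normal 0.451 -0.772 0.448
outer loop
vertex 0.627 -0.098 1.127
vertex 1.308 -0.09 0.454
vertex 1.414 0.433 1.249
endloop
endfacet
facet normal 0.367 0.294 0.882
outer loop
vertex 0.557 0.785 1.488
vertex 1.414 0.433 1.249
vertex 1.194 1.34 1.038
endloop
endfacet
facet normal -0.747 0.330 0.578
outer loop
vertex -0.078 0.481 0.841
vertex 0.557 0.785 1.488
vertex 0.272 1.37 0.786
endloop
endfacet
facet normal -0.875 -0.301 -0.381
outer loop
vertex 0.386 -0.06 0.202
vertex -0.078 0.481 0.841
vertex 0.166 0.847 -0.009
endloop
endfacet
facet normal 0.159 -0.726 -0.669
outer loop
vertex 1.308 -0.09 0.454
vertex 0.386 -0.06 0.202
vertex 1.023 0.495 -0.248
endloop
endfacet
facet normal 0.927 -0.358 0.112
outer loop
vertex 1.414 0.433 1.249
vertex 1.308 -0.09 0.454
vertex 1.658 0.799 0.399
endloop
endfacet
facet normal -0.175 0.359 -0.917
outer loop
vertex -2.596 -4.098 2.583
vertex -3.238 -3.647 2.882
vertex -2.416 -3.513 2.778
endloop
endfacet
facet normal 0.893 -0.363 0.266
outer loop
vertex -2.596 -4.098 2.583
vertex -2.416 -3.513 2.778
vertex -3.022 -4.093 4.018
endloop
endfacet
facet normal -0.175 0.359 -0.917
outer loop
vertex -2.416 -3.513 2.778
vertex -3.238 -3.647 2.882
vertex -2.717 -3.006 3.034
endloop
endfacet
facet normal 0.827 0.232 0.513
outer loop
vertex -2.416 -3.513 2.778
vertex -2.717 -3.006 3.034
vertex -3.022 -4.093 4.018
endloop
endfacet
facet normal -0.175 0.359 -0.917
outer loop
vertex -2.717 -3.006 3.034
vertex -3.238 -3.647 2.882
vertex -3.324 -2.875 3.201
endloop
endfacet
facet normal 0.330 0.581 0.744
outer loop
vertex -2.717 -3.006 3.034
vertex -3.324 -2.875 3.201
vertex -3.022 -4.093 4.018
endloop
endfacet
facet normal -0.174 0.359 -0.917
outer loop
vertex -3.324 -2.875 3.201
vertex -3.238 -3.647 2.882
vertex -3.881 -3.196 3.181
endloop
endfacet
facet normal -0.305 0.477 0.824
outer loop
vertex -3.324 -2.875 3.201
vertex -3.881 -3.196 3.181
vertex -3.022 -4.093 4.018
endloop
endfacet
facet normal -0.175 0.359 -0.917
outer loop
vertex -3.881 -3.196 3.181
vertex -3.238 -3.647 2.882
vertex -4.061 -3.782 2.986
endloop
endfacet
facet normal -0.707 -0.018 0.707
outer loop
vertex -3.881 -3.196 3.181
vertex -4.061 -3.782 2.986
vertex -3.022 -4.093 4.018
endloop
endfacet
facet normal -0.175 0.359 -0.917
outer loop
vertex -4.061 -3.782 2.986
vertex -3.238 -3.647 2.882
vertex -3.759 -4.288 2.73
endloop
endfacet
facet normal -0.641 -0.615 0.460
outer loop
vertex -4.061 -3.782 2.986
vertex -3.759 -4.288 2.73
vertex -3.022 -4.093 4.018
endloop
endfacet
facet normal -0.174 0.359 -0.917
outer loop
vertex -3.759 -4.288 2.73
vertex -3.238 -3.647 2.882
vertex -3.152 -4.42 2.563
endloop
endfacet
facet normal -0.146 -0.962 0.229
outer loop
vertex -3.759 -4.288 2.73
vertex -3.152 -4.42 2.563
vertex -3.022 -4.093 4.018
endloop
endfacet
facet normal -0.175 0.359 -0.917
outer loop
vertex -3.152 -4.42 2.563
vertex -3.238 -3.647 2.882
vertex -2.596 -4.098 2.583
endloop
endfacet
facet normal 0.492 -0.858 0.149
outer loop
vertex -3.152 -4.42 2.563
vertex -2.596 -4.098 2.583
vertex -3.022 -4.093 4.018
endloop
endfacet

endsolid


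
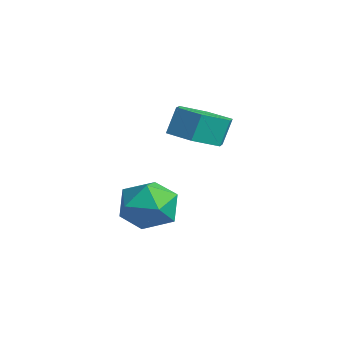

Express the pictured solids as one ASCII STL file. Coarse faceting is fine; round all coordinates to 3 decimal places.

solid 
facet normal -0.208 0.900 0.383
outer loop
vertex 2.584 -0.033 -3.378
vertex 2.325 -0.503 -2.414
vertex 3.362 -0.18 -2.61
endloop
endfacet
facet normal 0.297 0.947 -0.120
outer loop
vertex 2.584 -0.033 -3.378
vertex 3.362 -0.18 -2.61
vertex 3.588 -0.385 -3.671
endloop
endfacet
facet normal 0.028 0.686 -0.727
outer loop
vertex 2.584 -0.033 -3.378
vertex 3.588 -0.385 -3.671
vertex 2.691 -0.834 -4.13
endloop
endfacet
facet normal -0.642 0.478 -0.600
outer loop
vertex 2.584 -0.033 -3.378
vertex 2.691 -0.834 -4.13
vertex 1.91 -0.907 -3.353
endloop
endfacet
facet normal -0.788 0.610 0.086
outer loop
vertex 2.584 -0.033 -3.378
vertex 1.91 -0.907 -3.353
vertex 2.325 -0.503 -2.414
endloop
endfacet
facet normal 0.844 0.532 0.077
outer loop
vertex 3.588 -0.385 -3.671
vertex 3.362 -0.18 -2.61
vertex 3.95 -1.073 -2.887
endloop
endfacet
facet normal 0.026 0.455 0.890
outer loop
vertex 3.362 -0.18 -2.61
vertex 2.325 -0.503 -2.414
vertex 3.169 -1.146 -2.11
endloop
endfacet
facet normal -0.912 -0.014 0.409
outer loop
vertex 2.325 -0.503 -2.414
vertex 1.91 -0.907 -3.353
vertex 2.272 -1.595 -2.569
endloop
endfacet
facet normal -0.676 -0.228 -0.701
outer loop
vertex 1.91 -0.907 -3.353
vertex 2.691 -0.834 -4.13
vertex 2.498 -1.8 -3.63
endloop
endfacet
facet normal 0.409 0.109 -0.906
outer loop
vertex 2.691 -0.834 -4.13
vertex 3.588 -0.385 -3.671
vertex 3.535 -1.477 -3.826
endloop
endfacet
facet normal 0.642 -0.478 0.600
outer loop
vertex 3.276 -1.947 -2.862
vertex 3.95 -1.073 -2.887
vertex 3.169 -1.146 -2.11
endloop
endfacet
facet normal -0.028 -0.686 0.727
outer loop
vertex 3.276 -1.947 -2.862
vertex 3.169 -1.146 -2.11
vertex 2.272 -1.595 -2.569
endloop
endfacet
facet normal -0.297 -0.947 0.120
outer loop
vertex 3.276 -1.947 -2.862
vertex 2.272 -1.595 -2.569
vertex 2.498 -1.8 -3.63
endloop
endfacet
facet normal 0.208 -0.900 -0.383
outer loop
vertex 3.276 -1.947 -2.862
vertex 2.498 -1.8 -3.63
vertex 3.535 -1.477 -3.826
endloop
endfacet
facet normal 0.788 -0.610 -0.086
outer loop
vertex 3.276 -1.947 -2.862
vertex 3.535 -1.477 -3.826
vertex 3.95 -1.073 -2.887
endloop
endfacet
facet normal 0.676 0.228 0.701
outer loop
vertex 3.169 -1.146 -2.11
vertex 3.95 -1.073 -2.887
vertex 3.362 -0.18 -2.61
endloop
endfacet
facet normal -0.409 -0.109 0.906
outer loop
vertex 2.272 -1.595 -2.569
vertex 3.169 -1.146 -2.11
vertex 2.325 -0.503 -2.414
endloop
endfacet
facet normal -0.844 -0.532 -0.077
outer loop
vertex 2.498 -1.8 -3.63
vertex 2.272 -1.595 -2.569
vertex 1.91 -0.907 -3.353
endloop
endfacet
facet normal -0.026 -0.455 -0.890
outer loop
vertex 3.535 -1.477 -3.826
vertex 2.498 -1.8 -3.63
vertex 2.691 -0.834 -4.13
endloop
endfacet
facet normal 0.912 0.014 -0.409
outer loop
vertex 3.95 -1.073 -2.887
vertex 3.535 -1.477 -3.826
vertex 3.588 -0.385 -3.671
endloop
endfacet
facet normal 0.101 -0.367 -0.925
outer loop
vertex 4.301 -0.137 0.057
vertex 3.465 0.352 -0.229
vertex 4.365 0.802 -0.309
endloop
endfacet
facet normal 0.993 -0.022 0.118
outer loop
vertex 4.301 -0.137 0.057
vertex 4.365 0.802 -0.309
vertex 4.191 0.259 1.055
endloop
endfacet
facet normal 0.993 -0.023 0.118
outer loop
vertex 4.191 0.259 1.055
vertex 4.365 0.802 -0.309
vertex 4.256 1.199 0.689
endloop
endfacet
facet normal -0.102 0.367 0.925
outer loop
vertex 4.191 0.259 1.055
vertex 4.256 1.199 0.689
vertex 3.355 0.748 0.769
endloop
endfacet
facet normal 0.101 -0.367 -0.925
outer loop
vertex 4.365 0.802 -0.309
vertex 3.465 0.352 -0.229
vertex 3.529 1.291 -0.595
endloop
endfacet
facet normal 0.552 0.794 -0.256
outer loop
vertex 4.365 0.802 -0.309
vertex 3.529 1.291 -0.595
vertex 4.256 1.199 0.689
endloop
endfacet
facet normal 0.551 0.795 -0.255
outer loop
vertex 4.256 1.199 0.689
vertex 3.529 1.291 -0.595
vertex 3.419 1.687 0.403
endloop
endfacet
facet normal -0.102 0.367 0.925
outer loop
vertex 4.256 1.199 0.689
vertex 3.419 1.687 0.403
vertex 3.355 0.748 0.769
endloop
endfacet
facet normal 0.101 -0.367 -0.925
outer loop
vertex 3.529 1.291 -0.595
vertex 3.465 0.352 -0.229
vertex 2.629 0.841 -0.515
endloop
endfacet
facet normal -0.441 0.816 -0.373
outer loop
vertex 3.529 1.291 -0.595
vertex 2.629 0.841 -0.515
vertex 3.419 1.687 0.403
endloop
endfacet
facet normal -0.441 0.816 -0.373
outer loop
vertex 3.419 1.687 0.403
vertex 2.629 0.841 -0.515
vertex 2.519 1.237 0.483
endloop
endfacet
facet normal -0.101 0.367 0.925
outer loop
vertex 3.419 1.687 0.403
vertex 2.519 1.237 0.483
vertex 3.355 0.748 0.769
endloop
endfacet
facet normal 0.102 -0.367 -0.925
outer loop
vertex 2.629 0.841 -0.515
vertex 3.465 0.352 -0.229
vertex 2.564 -0.099 -0.149
endloop
endfacet
facet normal -0.993 0.023 -0.118
outer loop
vertex 2.629 0.841 -0.515
vertex 2.564 -0.099 -0.149
vertex 2.519 1.237 0.483
endloop
endfacet
facet normal -0.993 0.022 -0.117
outer loop
vertex 2.519 1.237 0.483
vertex 2.564 -0.099 -0.149
vertex 2.455 0.298 0.849
endloop
endfacet
facet normal -0.101 0.367 0.925
outer loop
vertex 2.519 1.237 0.483
vertex 2.455 0.298 0.849
vertex 3.355 0.748 0.769
endloop
endfacet
facet normal 0.102 -0.367 -0.925
outer loop
vertex 2.564 -0.099 -0.149
vertex 3.465 0.352 -0.229
vertex 3.401 -0.587 0.137
endloop
endfacet
facet normal -0.551 -0.795 0.256
outer loop
vertex 2.564 -0.099 -0.149
vertex 3.401 -0.587 0.137
vertex 2.455 0.298 0.849
endloop
endfacet
facet normal -0.552 -0.794 0.254
outer loop
vertex 2.455 0.298 0.849
vertex 3.401 -0.587 0.137
vertex 3.291 -0.191 1.135
endloop
endfacet
facet normal -0.101 0.367 0.925
outer loop
vertex 2.455 0.298 0.849
vertex 3.291 -0.191 1.135
vertex 3.355 0.748 0.769
endloop
endfacet
facet normal 0.101 -0.367 -0.925
outer loop
vertex 3.401 -0.587 0.137
vertex 3.465 0.352 -0.229
vertex 4.301 -0.137 0.057
endloop
endfacet
facet normal 0.441 -0.816 0.373
outer loop
vertex 3.401 -0.587 0.137
vertex 4.301 -0.137 0.057
vertex 3.291 -0.191 1.135
endloop
endfacet
facet normal 0.441 -0.816 0.373
outer loop
vertex 3.291 -0.191 1.135
vertex 4.301 -0.137 0.057
vertex 4.191 0.259 1.055
endloop
endfacet
facet normal -0.101 0.367 0.925
outer loop
vertex 3.291 -0.191 1.135
vertex 4.191 0.259 1.055
vertex 3.355 0.748 0.769
endloop
endfacet

endsolid


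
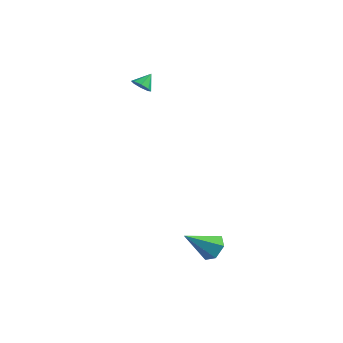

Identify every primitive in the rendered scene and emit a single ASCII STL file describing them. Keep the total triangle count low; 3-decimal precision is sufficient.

solid 
facet normal 0.576 0.522 -0.629
outer loop
vertex 4.207 -2.773 -4.629
vertex 3.675 -2.033 -4.502
vertex 4.401 -2.177 -3.956
endloop
endfacet
facet normal 0.543 -0.700 0.464
outer loop
vertex 4.207 -2.773 -4.629
vertex 4.401 -2.177 -3.956
vertex 2.425 -3.167 -3.138
endloop
endfacet
facet normal 0.576 0.522 -0.629
outer loop
vertex 4.401 -2.177 -3.956
vertex 3.675 -2.033 -4.502
vertex 3.869 -1.437 -3.829
endloop
endfacet
facet normal 0.344 0.087 0.935
outer loop
vertex 4.401 -2.177 -3.956
vertex 3.869 -1.437 -3.829
vertex 2.425 -3.167 -3.138
endloop
endfacet
facet normal 0.576 0.522 -0.629
outer loop
vertex 3.869 -1.437 -3.829
vertex 3.675 -2.033 -4.502
vertex 3.143 -1.294 -4.376
endloop
endfacet
facet normal -0.398 0.607 0.687
outer loop
vertex 3.869 -1.437 -3.829
vertex 3.143 -1.294 -4.376
vertex 2.425 -3.167 -3.138
endloop
endfacet
facet normal 0.576 0.522 -0.629
outer loop
vertex 3.143 -1.294 -4.376
vertex 3.675 -2.033 -4.502
vertex 2.949 -1.89 -5.049
endloop
endfacet
facet normal -0.940 0.340 -0.030
outer loop
vertex 3.143 -1.294 -4.376
vertex 2.949 -1.89 -5.049
vertex 2.425 -3.167 -3.138
endloop
endfacet
facet normal 0.577 0.522 -0.629
outer loop
vertex 2.949 -1.89 -5.049
vertex 3.675 -2.033 -4.502
vertex 3.481 -2.63 -5.175
endloop
endfacet
facet normal -0.741 -0.447 -0.502
outer loop
vertex 2.949 -1.89 -5.049
vertex 3.481 -2.63 -5.175
vertex 2.425 -3.167 -3.138
endloop
endfacet
facet normal 0.576 0.522 -0.629
outer loop
vertex 3.481 -2.63 -5.175
vertex 3.675 -2.033 -4.502
vertex 4.207 -2.773 -4.629
endloop
endfacet
facet normal 0.001 -0.967 -0.254
outer loop
vertex 3.481 -2.63 -5.175
vertex 4.207 -2.773 -4.629
vertex 2.425 -3.167 -3.138
endloop
endfacet
facet normal -0.191 -0.775 -0.603
outer loop
vertex -3.459 2.411 4.144
vertex -3.723 2.842 3.674
vertex -3.095 2.586 3.804
endloop
endfacet
facet normal 0.699 -0.070 0.712
outer loop
vertex -3.459 2.411 4.144
vertex -3.095 2.586 3.804
vertex -3.517 3.678 4.326
endloop
endfacet
facet normal -0.190 -0.774 -0.604
outer loop
vertex -3.095 2.586 3.804
vertex -3.723 2.842 3.674
vertex -3.099 2.912 3.388
endloop
endfacet
facet normal 0.942 0.268 0.201
outer loop
vertex -3.095 2.586 3.804
vertex -3.099 2.912 3.388
vertex -3.517 3.678 4.326
endloop
endfacet
facet normal -0.189 -0.775 -0.603
outer loop
vertex -3.099 2.912 3.388
vertex -3.723 2.842 3.674
vertex -3.469 3.196 3.139
endloop
endfacet
facet normal 0.689 0.680 -0.248
outer loop
vertex -3.099 2.912 3.388
vertex -3.469 3.196 3.139
vertex -3.517 3.678 4.326
endloop
endfacet
facet normal -0.191 -0.775 -0.603
outer loop
vertex -3.469 3.196 3.139
vertex -3.723 2.842 3.674
vertex -3.987 3.273 3.204
endloop
endfacet
facet normal 0.091 0.924 -0.372
outer loop
vertex -3.469 3.196 3.139
vertex -3.987 3.273 3.204
vertex -3.517 3.678 4.326
endloop
endfacet
facet normal -0.191 -0.774 -0.603
outer loop
vertex -3.987 3.273 3.204
vertex -3.723 2.842 3.674
vertex -4.351 3.097 3.545
endloop
endfacet
facet normal -0.506 0.857 -0.098
outer loop
vertex -3.987 3.273 3.204
vertex -4.351 3.097 3.545
vertex -3.517 3.678 4.326
endloop
endfacet
facet normal -0.191 -0.774 -0.603
outer loop
vertex -4.351 3.097 3.545
vertex -3.723 2.842 3.674
vertex -4.347 2.772 3.961
endloop
endfacet
facet normal -0.748 0.519 0.413
outer loop
vertex -4.351 3.097 3.545
vertex -4.347 2.772 3.961
vertex -3.517 3.678 4.326
endloop
endfacet
facet normal -0.190 -0.775 -0.603
outer loop
vertex -4.347 2.772 3.961
vertex -3.723 2.842 3.674
vertex -3.977 2.488 4.209
endloop
endfacet
facet normal -0.496 0.107 0.862
outer loop
vertex -4.347 2.772 3.961
vertex -3.977 2.488 4.209
vertex -3.517 3.678 4.326
endloop
endfacet
facet normal -0.191 -0.775 -0.603
outer loop
vertex -3.977 2.488 4.209
vertex -3.723 2.842 3.674
vertex -3.459 2.411 4.144
endloop
endfacet
facet normal 0.103 -0.137 0.985
outer loop
vertex -3.977 2.488 4.209
vertex -3.459 2.411 4.144
vertex -3.517 3.678 4.326
endloop
endfacet

endsolid


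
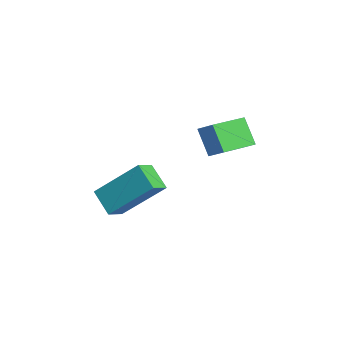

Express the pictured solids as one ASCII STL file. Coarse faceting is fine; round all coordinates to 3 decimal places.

solid 
facet normal -0.556 0.825 -0.102
outer loop
vertex -2.033 1.12 0.217
vertex -1.471 1.554 0.667
vertex -1.406 1.411 -0.848
endloop
endfacet
facet normal -0.669 -0.516 -0.535
outer loop
vertex -0.529 0.106 -0.687
vertex -2.033 1.12 0.217
vertex -1.406 1.411 -0.848
endloop
endfacet
facet normal -0.554 0.826 -0.102
outer loop
vertex -1.406 1.411 -0.848
vertex -1.471 1.554 0.667
vertex -0.843 1.844 -0.398
endloop
endfacet
facet normal 0.494 0.229 -0.839
outer loop
vertex -0.843 1.844 -0.398
vertex -0.529 0.106 -0.687
vertex -1.406 1.411 -0.848
endloop
endfacet
facet normal -0.495 -0.229 0.838
outer loop
vertex -2.033 1.12 0.217
vertex -0.594 0.249 0.828
vertex -1.471 1.554 0.667
endloop
endfacet
facet normal -0.669 -0.516 -0.535
outer loop
vertex -1.157 -0.184 0.378
vertex -2.033 1.12 0.217
vertex -0.529 0.106 -0.687
endloop
endfacet
facet normal -0.494 -0.229 0.839
outer loop
vertex -1.157 -0.184 0.378
vertex -0.594 0.249 0.828
vertex -2.033 1.12 0.217
endloop
endfacet
facet normal 0.669 0.516 0.535
outer loop
vertex -1.471 1.554 0.667
vertex -0.594 0.249 0.828
vertex -0.843 1.844 -0.398
endloop
endfacet
facet normal 0.495 0.229 -0.838
outer loop
vertex 0.033 0.54 -0.237
vertex -0.529 0.106 -0.687
vertex -0.843 1.844 -0.398
endloop
endfacet
facet normal 0.669 0.516 0.535
outer loop
vertex -0.843 1.844 -0.398
vertex -0.594 0.249 0.828
vertex 0.033 0.54 -0.237
endloop
endfacet
facet normal 0.555 -0.825 0.103
outer loop
vertex 0.033 0.54 -0.237
vertex -1.157 -0.184 0.378
vertex -0.529 0.106 -0.687
endloop
endfacet
facet normal 0.555 -0.826 0.101
outer loop
vertex -0.594 0.249 0.828
vertex -1.157 -0.184 0.378
vertex 0.033 0.54 -0.237
endloop
endfacet
facet normal -0.719 -0.338 0.607
outer loop
vertex 0.581 -2.522 -0.326
vertex 0.052 -1.988 -0.655
vertex 0.015 -4.004 -1.821
endloop
endfacet
facet normal 0.645 -0.651 0.401
outer loop
vertex 0.848 -3.612 -2.525
vertex 0.581 -2.522 -0.326
vertex 0.015 -4.004 -1.821
endloop
endfacet
facet normal -0.718 -0.339 0.608
outer loop
vertex 0.015 -4.004 -1.821
vertex 0.052 -1.988 -0.655
vertex -0.514 -3.471 -2.149
endloop
endfacet
facet normal -0.260 -0.680 -0.686
outer loop
vertex -0.514 -3.471 -2.149
vertex 0.848 -3.612 -2.525
vertex 0.015 -4.004 -1.821
endloop
endfacet
facet normal 0.260 0.680 0.686
outer loop
vertex 0.581 -2.522 -0.326
vertex 0.885 -1.596 -1.359
vertex 0.052 -1.988 -0.655
endloop
endfacet
facet normal 0.646 -0.650 0.401
outer loop
vertex 1.414 -2.129 -1.031
vertex 0.581 -2.522 -0.326
vertex 0.848 -3.612 -2.525
endloop
endfacet
facet normal 0.260 0.680 0.686
outer loop
vertex 1.414 -2.129 -1.031
vertex 0.885 -1.596 -1.359
vertex 0.581 -2.522 -0.326
endloop
endfacet
facet normal -0.645 0.650 -0.401
outer loop
vertex 0.052 -1.988 -0.655
vertex 0.885 -1.596 -1.359
vertex -0.514 -3.471 -2.149
endloop
endfacet
facet normal -0.260 -0.680 -0.686
outer loop
vertex 0.319 -3.078 -2.854
vertex 0.848 -3.612 -2.525
vertex -0.514 -3.471 -2.149
endloop
endfacet
facet normal -0.646 0.650 -0.400
outer loop
vertex -0.514 -3.471 -2.149
vertex 0.885 -1.596 -1.359
vertex 0.319 -3.078 -2.854
endloop
endfacet
facet normal 0.719 0.338 -0.608
outer loop
vertex 0.319 -3.078 -2.854
vertex 1.414 -2.129 -1.031
vertex 0.848 -3.612 -2.525
endloop
endfacet
facet normal 0.718 0.339 -0.608
outer loop
vertex 0.885 -1.596 -1.359
vertex 1.414 -2.129 -1.031
vertex 0.319 -3.078 -2.854
endloop
endfacet

endsolid


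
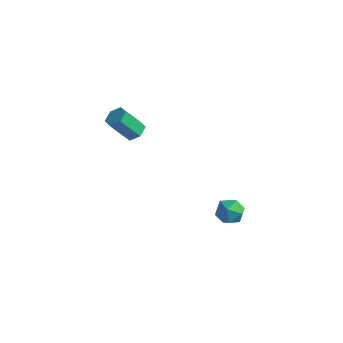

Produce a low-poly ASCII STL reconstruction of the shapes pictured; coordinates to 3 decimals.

solid 
facet normal -0.899 0.379 0.221
outer loop
vertex 2.5 1.236 -3.865
vertex 2.154 0.634 -4.24
vertex 2.319 0.577 -3.471
endloop
endfacet
facet normal -0.421 0.548 0.723
outer loop
vertex 2.5 1.236 -3.865
vertex 2.319 0.577 -3.471
vertex 3.009 0.937 -3.342
endloop
endfacet
facet normal 0.111 0.905 0.410
outer loop
vertex 2.5 1.236 -3.865
vertex 3.009 0.937 -3.342
vertex 3.27 1.217 -4.031
endloop
endfacet
facet normal -0.038 0.957 -0.286
outer loop
vertex 2.5 1.236 -3.865
vertex 3.27 1.217 -4.031
vertex 2.742 1.03 -4.586
endloop
endfacet
facet normal -0.662 0.632 -0.403
outer loop
vertex 2.5 1.236 -3.865
vertex 2.742 1.03 -4.586
vertex 2.154 0.634 -4.24
endloop
endfacet
facet normal -0.154 -0.059 0.986
outer loop
vertex 3.009 0.937 -3.342
vertex 2.319 0.577 -3.471
vertex 2.978 0.15 -3.394
endloop
endfacet
facet normal -0.927 -0.333 0.174
outer loop
vertex 2.319 0.577 -3.471
vertex 2.154 0.634 -4.24
vertex 2.45 -0.037 -3.949
endloop
endfacet
facet normal -0.543 0.077 -0.836
outer loop
vertex 2.154 0.634 -4.24
vertex 2.742 1.03 -4.586
vertex 2.711 0.243 -4.638
endloop
endfacet
facet normal 0.466 0.603 -0.647
outer loop
vertex 2.742 1.03 -4.586
vertex 3.27 1.217 -4.031
vertex 3.401 0.603 -4.509
endloop
endfacet
facet normal 0.707 0.520 0.479
outer loop
vertex 3.27 1.217 -4.031
vertex 3.009 0.937 -3.342
vertex 3.566 0.546 -3.74
endloop
endfacet
facet normal 0.038 -0.957 0.286
outer loop
vertex 3.22 -0.056 -4.115
vertex 2.978 0.15 -3.394
vertex 2.45 -0.037 -3.949
endloop
endfacet
facet normal -0.111 -0.905 -0.410
outer loop
vertex 3.22 -0.056 -4.115
vertex 2.45 -0.037 -3.949
vertex 2.711 0.243 -4.638
endloop
endfacet
facet normal 0.421 -0.548 -0.723
outer loop
vertex 3.22 -0.056 -4.115
vertex 2.711 0.243 -4.638
vertex 3.401 0.603 -4.509
endloop
endfacet
facet normal 0.899 -0.379 -0.221
outer loop
vertex 3.22 -0.056 -4.115
vertex 3.401 0.603 -4.509
vertex 3.566 0.546 -3.74
endloop
endfacet
facet normal 0.662 -0.632 0.403
outer loop
vertex 3.22 -0.056 -4.115
vertex 3.566 0.546 -3.74
vertex 2.978 0.15 -3.394
endloop
endfacet
facet normal -0.466 -0.603 0.647
outer loop
vertex 2.45 -0.037 -3.949
vertex 2.978 0.15 -3.394
vertex 2.319 0.577 -3.471
endloop
endfacet
facet normal -0.707 -0.520 -0.479
outer loop
vertex 2.711 0.243 -4.638
vertex 2.45 -0.037 -3.949
vertex 2.154 0.634 -4.24
endloop
endfacet
facet normal 0.154 0.059 -0.986
outer loop
vertex 3.401 0.603 -4.509
vertex 2.711 0.243 -4.638
vertex 2.742 1.03 -4.586
endloop
endfacet
facet normal 0.927 0.333 -0.174
outer loop
vertex 3.566 0.546 -3.74
vertex 3.401 0.603 -4.509
vertex 3.27 1.217 -4.031
endloop
endfacet
facet normal 0.543 -0.077 0.836
outer loop
vertex 2.978 0.15 -3.394
vertex 3.566 0.546 -3.74
vertex 3.009 0.937 -3.342
endloop
endfacet
facet normal 0.457 0.395 -0.797
outer loop
vertex -0.654 -1.104 1.836
vertex -1.065 -1.339 1.484
vertex -1.143 -0.799 1.707
endloop
endfacet
facet normal 0.325 0.760 0.563
outer loop
vertex -0.654 -1.104 1.836
vertex -1.143 -0.799 1.707
vertex -1.325 -1.685 3.008
endloop
endfacet
facet normal 0.326 0.760 0.563
outer loop
vertex -1.325 -1.685 3.008
vertex -1.143 -0.799 1.707
vertex -1.813 -1.38 2.879
endloop
endfacet
facet normal -0.457 -0.394 0.797
outer loop
vertex -1.325 -1.685 3.008
vertex -1.813 -1.38 2.879
vertex -1.735 -1.921 2.656
endloop
endfacet
facet normal 0.455 0.395 -0.798
outer loop
vertex -1.143 -0.799 1.707
vertex -1.065 -1.339 1.484
vertex -1.553 -1.035 1.356
endloop
endfacet
facet normal -0.555 0.827 0.093
outer loop
vertex -1.143 -0.799 1.707
vertex -1.553 -1.035 1.356
vertex -1.813 -1.38 2.879
endloop
endfacet
facet normal -0.554 0.827 0.093
outer loop
vertex -1.813 -1.38 2.879
vertex -1.553 -1.035 1.356
vertex -2.224 -1.616 2.528
endloop
endfacet
facet normal -0.455 -0.395 0.798
outer loop
vertex -1.813 -1.38 2.879
vertex -2.224 -1.616 2.528
vertex -1.735 -1.921 2.656
endloop
endfacet
facet normal 0.456 0.396 -0.797
outer loop
vertex -1.553 -1.035 1.356
vertex -1.065 -1.339 1.484
vertex -1.475 -1.575 1.132
endloop
endfacet
facet normal -0.880 0.068 -0.470
outer loop
vertex -1.553 -1.035 1.356
vertex -1.475 -1.575 1.132
vertex -2.224 -1.616 2.528
endloop
endfacet
facet normal -0.880 0.068 -0.470
outer loop
vertex -2.224 -1.616 2.528
vertex -1.475 -1.575 1.132
vertex -2.146 -2.156 2.304
endloop
endfacet
facet normal -0.456 -0.396 0.797
outer loop
vertex -2.224 -1.616 2.528
vertex -2.146 -2.156 2.304
vertex -1.735 -1.921 2.656
endloop
endfacet
facet normal 0.457 0.394 -0.797
outer loop
vertex -1.475 -1.575 1.132
vertex -1.065 -1.339 1.484
vertex -0.987 -1.88 1.261
endloop
endfacet
facet normal -0.326 -0.759 -0.563
outer loop
vertex -1.475 -1.575 1.132
vertex -0.987 -1.88 1.261
vertex -2.146 -2.156 2.304
endloop
endfacet
facet normal -0.325 -0.760 -0.563
outer loop
vertex -2.146 -2.156 2.304
vertex -0.987 -1.88 1.261
vertex -1.657 -2.461 2.433
endloop
endfacet
facet normal -0.457 -0.395 0.797
outer loop
vertex -2.146 -2.156 2.304
vertex -1.657 -2.461 2.433
vertex -1.735 -1.921 2.656
endloop
endfacet
facet normal 0.455 0.395 -0.798
outer loop
vertex -0.987 -1.88 1.261
vertex -1.065 -1.339 1.484
vertex -0.576 -1.644 1.612
endloop
endfacet
facet normal 0.554 -0.827 -0.093
outer loop
vertex -0.987 -1.88 1.261
vertex -0.576 -1.644 1.612
vertex -1.657 -2.461 2.433
endloop
endfacet
facet normal 0.555 -0.827 -0.092
outer loop
vertex -1.657 -2.461 2.433
vertex -0.576 -1.644 1.612
vertex -1.247 -2.225 2.784
endloop
endfacet
facet normal -0.455 -0.395 0.798
outer loop
vertex -1.657 -2.461 2.433
vertex -1.247 -2.225 2.784
vertex -1.735 -1.921 2.656
endloop
endfacet
facet normal 0.456 0.396 -0.797
outer loop
vertex -0.576 -1.644 1.612
vertex -1.065 -1.339 1.484
vertex -0.654 -1.104 1.836
endloop
endfacet
facet normal 0.880 -0.068 0.470
outer loop
vertex -0.576 -1.644 1.612
vertex -0.654 -1.104 1.836
vertex -1.247 -2.225 2.784
endloop
endfacet
facet normal 0.880 -0.068 0.470
outer loop
vertex -1.247 -2.225 2.784
vertex -0.654 -1.104 1.836
vertex -1.325 -1.685 3.008
endloop
endfacet
facet normal -0.456 -0.396 0.797
outer loop
vertex -1.247 -2.225 2.784
vertex -1.325 -1.685 3.008
vertex -1.735 -1.921 2.656
endloop
endfacet

endsolid


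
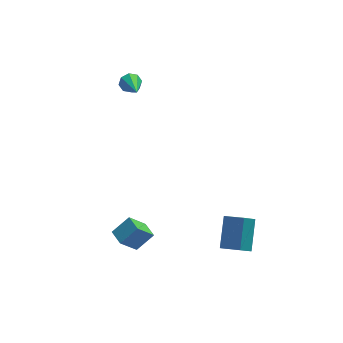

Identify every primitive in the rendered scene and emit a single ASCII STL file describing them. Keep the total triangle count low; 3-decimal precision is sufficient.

solid 
facet normal -0.745 -0.225 -0.629
outer loop
vertex -3.96 -2.242 -3.766
vertex -4.236 -1.386 -3.745
vertex -3.118 -1.944 -4.87
endloop
endfacet
facet normal 0.307 -0.952 -0.023
outer loop
vertex -2.224 -1.674 -4.115
vertex -3.96 -2.242 -3.766
vertex -3.118 -1.944 -4.87
endloop
endfacet
facet normal -0.745 -0.224 -0.629
outer loop
vertex -3.118 -1.944 -4.87
vertex -4.236 -1.386 -3.745
vertex -3.394 -1.087 -4.849
endloop
endfacet
facet normal 0.593 0.210 -0.777
outer loop
vertex -3.394 -1.087 -4.849
vertex -2.224 -1.674 -4.115
vertex -3.118 -1.944 -4.87
endloop
endfacet
facet normal -0.593 -0.210 0.777
outer loop
vertex -3.96 -2.242 -3.766
vertex -3.342 -1.116 -2.99
vertex -4.236 -1.386 -3.745
endloop
endfacet
facet normal 0.307 -0.952 -0.024
outer loop
vertex -3.066 -1.973 -3.011
vertex -3.96 -2.242 -3.766
vertex -2.224 -1.674 -4.115
endloop
endfacet
facet normal -0.593 -0.210 0.777
outer loop
vertex -3.066 -1.973 -3.011
vertex -3.342 -1.116 -2.99
vertex -3.96 -2.242 -3.766
endloop
endfacet
facet normal -0.307 0.951 0.023
outer loop
vertex -4.236 -1.386 -3.745
vertex -3.342 -1.116 -2.99
vertex -3.394 -1.087 -4.849
endloop
endfacet
facet normal 0.593 0.210 -0.777
outer loop
vertex -2.5 -0.818 -4.094
vertex -2.224 -1.674 -4.115
vertex -3.394 -1.087 -4.849
endloop
endfacet
facet normal -0.306 0.952 0.023
outer loop
vertex -3.394 -1.087 -4.849
vertex -3.342 -1.116 -2.99
vertex -2.5 -0.818 -4.094
endloop
endfacet
facet normal 0.745 0.225 0.629
outer loop
vertex -2.5 -0.818 -4.094
vertex -3.066 -1.973 -3.011
vertex -2.224 -1.674 -4.115
endloop
endfacet
facet normal 0.745 0.224 0.629
outer loop
vertex -3.342 -1.116 -2.99
vertex -3.066 -1.973 -3.011
vertex -2.5 -0.818 -4.094
endloop
endfacet
facet normal -0.697 0.587 -0.411
outer loop
vertex 0.81 -2.846 -4.468
vertex 1.254 -1.529 -3.34
vertex 1.449 -2.526 -5.094
endloop
endfacet
facet normal -0.248 -0.736 -0.630
outer loop
vertex 2.286 -3.231 -4.6
vertex 0.81 -2.846 -4.468
vertex 1.449 -2.526 -5.094
endloop
endfacet
facet normal -0.697 0.587 -0.411
outer loop
vertex 1.449 -2.526 -5.094
vertex 1.254 -1.529 -3.34
vertex 1.893 -1.209 -3.966
endloop
endfacet
facet normal 0.673 0.337 -0.659
outer loop
vertex 1.893 -1.209 -3.966
vertex 2.286 -3.231 -4.6
vertex 1.449 -2.526 -5.094
endloop
endfacet
facet normal -0.673 -0.337 0.659
outer loop
vertex 0.81 -2.846 -4.468
vertex 2.091 -2.234 -2.846
vertex 1.254 -1.529 -3.34
endloop
endfacet
facet normal -0.248 -0.736 -0.630
outer loop
vertex 1.647 -3.551 -3.974
vertex 0.81 -2.846 -4.468
vertex 2.286 -3.231 -4.6
endloop
endfacet
facet normal -0.673 -0.337 0.659
outer loop
vertex 1.647 -3.551 -3.974
vertex 2.091 -2.234 -2.846
vertex 0.81 -2.846 -4.468
endloop
endfacet
facet normal 0.248 0.736 0.630
outer loop
vertex 1.254 -1.529 -3.34
vertex 2.091 -2.234 -2.846
vertex 1.893 -1.209 -3.966
endloop
endfacet
facet normal 0.673 0.337 -0.659
outer loop
vertex 2.73 -1.914 -3.472
vertex 2.286 -3.231 -4.6
vertex 1.893 -1.209 -3.966
endloop
endfacet
facet normal 0.248 0.736 0.630
outer loop
vertex 1.893 -1.209 -3.966
vertex 2.091 -2.234 -2.846
vertex 2.73 -1.914 -3.472
endloop
endfacet
facet normal 0.697 -0.587 0.411
outer loop
vertex 2.73 -1.914 -3.472
vertex 1.647 -3.551 -3.974
vertex 2.286 -3.231 -4.6
endloop
endfacet
facet normal 0.697 -0.587 0.411
outer loop
vertex 2.091 -2.234 -2.846
vertex 1.647 -3.551 -3.974
vertex 2.73 -1.914 -3.472
endloop
endfacet
facet normal -0.052 0.901 -0.430
outer loop
vertex -1.978 4.468 2.731
vertex -2.375 4.261 2.346
vertex -2.402 4.514 2.879
endloop
endfacet
facet normal 0.339 0.125 0.932
outer loop
vertex -1.978 4.468 2.731
vertex -2.402 4.514 2.879
vertex -2.285 2.739 3.074
endloop
endfacet
facet normal -0.051 0.901 -0.430
outer loop
vertex -2.402 4.514 2.879
vertex -2.375 4.261 2.346
vertex -2.81 4.412 2.714
endloop
endfacet
facet normal -0.390 0.075 0.918
outer loop
vertex -2.402 4.514 2.879
vertex -2.81 4.412 2.714
vertex -2.285 2.739 3.074
endloop
endfacet
facet normal -0.053 0.900 -0.432
outer loop
vertex -2.81 4.412 2.714
vertex -2.375 4.261 2.346
vertex -2.963 4.221 2.335
endloop
endfacet
facet normal -0.877 -0.180 0.445
outer loop
vertex -2.81 4.412 2.714
vertex -2.963 4.221 2.335
vertex -2.285 2.739 3.074
endloop
endfacet
facet normal -0.053 0.901 -0.431
outer loop
vertex -2.963 4.221 2.335
vertex -2.375 4.261 2.346
vertex -2.771 4.054 1.962
endloop
endfacet
facet normal -0.844 -0.493 -0.214
outer loop
vertex -2.963 4.221 2.335
vertex -2.771 4.054 1.962
vertex -2.285 2.739 3.074
endloop
endfacet
facet normal -0.054 0.901 -0.430
outer loop
vertex -2.771 4.054 1.962
vertex -2.375 4.261 2.346
vertex -2.347 4.009 1.814
endloop
endfacet
facet normal -0.305 -0.678 -0.669
outer loop
vertex -2.771 4.054 1.962
vertex -2.347 4.009 1.814
vertex -2.285 2.739 3.074
endloop
endfacet
facet normal -0.053 0.901 -0.430
outer loop
vertex -2.347 4.009 1.814
vertex -2.375 4.261 2.346
vertex -1.939 4.111 1.978
endloop
endfacet
facet normal 0.420 -0.629 -0.654
outer loop
vertex -2.347 4.009 1.814
vertex -1.939 4.111 1.978
vertex -2.285 2.739 3.074
endloop
endfacet
facet normal -0.052 0.901 -0.430
outer loop
vertex -1.939 4.111 1.978
vertex -2.375 4.261 2.346
vertex -1.786 4.301 2.358
endloop
endfacet
facet normal 0.910 -0.373 -0.180
outer loop
vertex -1.939 4.111 1.978
vertex -1.786 4.301 2.358
vertex -2.285 2.739 3.074
endloop
endfacet
facet normal -0.052 0.901 -0.430
outer loop
vertex -1.786 4.301 2.358
vertex -2.375 4.261 2.346
vertex -1.978 4.468 2.731
endloop
endfacet
facet normal 0.876 -0.061 0.478
outer loop
vertex -1.786 4.301 2.358
vertex -1.978 4.468 2.731
vertex -2.285 2.739 3.074
endloop
endfacet

endsolid


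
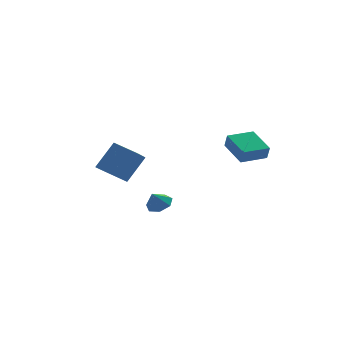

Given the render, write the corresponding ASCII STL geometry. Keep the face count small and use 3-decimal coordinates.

solid 
facet normal -0.538 -0.616 0.575
outer loop
vertex -1.511 2.601 -0.924
vertex -2.509 3.945 -0.417
vertex -2.844 2.231 -2.57
endloop
endfacet
facet normal 0.571 -0.768 -0.290
outer loop
vertex -1.951 3.255 -3.523
vertex -1.511 2.601 -0.924
vertex -2.844 2.231 -2.57
endloop
endfacet
facet normal -0.538 -0.617 0.575
outer loop
vertex -2.844 2.231 -2.57
vertex -2.509 3.945 -0.417
vertex -3.843 3.576 -2.062
endloop
endfacet
facet normal -0.620 -0.172 -0.765
outer loop
vertex -3.843 3.576 -2.062
vertex -1.951 3.255 -3.523
vertex -2.844 2.231 -2.57
endloop
endfacet
facet normal 0.620 0.172 0.766
outer loop
vertex -1.511 2.601 -0.924
vertex -1.616 4.969 -1.37
vertex -2.509 3.945 -0.417
endloop
endfacet
facet normal 0.570 -0.769 -0.290
outer loop
vertex -0.617 3.624 -1.878
vertex -1.511 2.601 -0.924
vertex -1.951 3.255 -3.523
endloop
endfacet
facet normal 0.620 0.172 0.765
outer loop
vertex -0.617 3.624 -1.878
vertex -1.616 4.969 -1.37
vertex -1.511 2.601 -0.924
endloop
endfacet
facet normal -0.571 0.768 0.291
outer loop
vertex -2.509 3.945 -0.417
vertex -1.616 4.969 -1.37
vertex -3.843 3.576 -2.062
endloop
endfacet
facet normal -0.620 -0.172 -0.765
outer loop
vertex -2.949 4.599 -3.016
vertex -1.951 3.255 -3.523
vertex -3.843 3.576 -2.062
endloop
endfacet
facet normal -0.571 0.769 0.289
outer loop
vertex -3.843 3.576 -2.062
vertex -1.616 4.969 -1.37
vertex -2.949 4.599 -3.016
endloop
endfacet
facet normal 0.538 0.616 -0.575
outer loop
vertex -2.949 4.599 -3.016
vertex -0.617 3.624 -1.878
vertex -1.951 3.255 -3.523
endloop
endfacet
facet normal 0.538 0.617 -0.574
outer loop
vertex -1.616 4.969 -1.37
vertex -0.617 3.624 -1.878
vertex -2.949 4.599 -3.016
endloop
endfacet
facet normal -0.996 -0.083 0.016
outer loop
vertex 1.894 -4.838 1.762
vertex 1.748 -2.967 2.326
vertex 1.858 -4.576 0.881
endloop
endfacet
facet normal 0.075 -0.955 -0.287
outer loop
vertex 3.572 -4.433 0.854
vertex 1.894 -4.838 1.762
vertex 1.858 -4.576 0.881
endloop
endfacet
facet normal -0.996 -0.083 0.016
outer loop
vertex 1.858 -4.576 0.881
vertex 1.748 -2.967 2.326
vertex 1.712 -2.704 1.445
endloop
endfacet
facet normal -0.039 0.285 -0.958
outer loop
vertex 1.712 -2.704 1.445
vertex 3.572 -4.433 0.854
vertex 1.858 -4.576 0.881
endloop
endfacet
facet normal 0.039 -0.286 0.958
outer loop
vertex 1.894 -4.838 1.762
vertex 3.462 -2.824 2.299
vertex 1.748 -2.967 2.326
endloop
endfacet
facet normal 0.075 -0.955 -0.288
outer loop
vertex 3.608 -4.696 1.735
vertex 1.894 -4.838 1.762
vertex 3.572 -4.433 0.854
endloop
endfacet
facet normal 0.039 -0.285 0.958
outer loop
vertex 3.608 -4.696 1.735
vertex 3.462 -2.824 2.299
vertex 1.894 -4.838 1.762
endloop
endfacet
facet normal -0.075 0.955 0.288
outer loop
vertex 1.748 -2.967 2.326
vertex 3.462 -2.824 2.299
vertex 1.712 -2.704 1.445
endloop
endfacet
facet normal -0.039 0.286 -0.958
outer loop
vertex 3.426 -2.562 1.418
vertex 3.572 -4.433 0.854
vertex 1.712 -2.704 1.445
endloop
endfacet
facet normal -0.075 0.955 0.287
outer loop
vertex 1.712 -2.704 1.445
vertex 3.462 -2.824 2.299
vertex 3.426 -2.562 1.418
endloop
endfacet
facet normal 0.996 0.083 -0.016
outer loop
vertex 3.426 -2.562 1.418
vertex 3.608 -4.696 1.735
vertex 3.572 -4.433 0.854
endloop
endfacet
facet normal 0.996 0.083 -0.016
outer loop
vertex 3.462 -2.824 2.299
vertex 3.608 -4.696 1.735
vertex 3.426 -2.562 1.418
endloop
endfacet
facet normal 0.469 0.120 -0.875
outer loop
vertex -0.241 0.328 -3.912
vertex -0.99 0.527 -4.286
vertex -0.422 1.052 -3.91
endloop
endfacet
facet normal 0.428 0.105 0.898
outer loop
vertex -0.241 0.328 -3.912
vertex -0.422 1.052 -3.91
vertex -1.51 0.393 -3.314
endloop
endfacet
facet normal 0.468 0.120 -0.875
outer loop
vertex -0.422 1.052 -3.91
vertex -0.99 0.527 -4.286
vertex -1.03 1.38 -4.19
endloop
endfacet
facet normal 0.011 0.661 0.750
outer loop
vertex -0.422 1.052 -3.91
vertex -1.03 1.38 -4.19
vertex -1.51 0.393 -3.314
endloop
endfacet
facet normal 0.469 0.120 -0.875
outer loop
vertex -1.03 1.38 -4.19
vertex -0.99 0.527 -4.286
vertex -1.608 1.066 -4.543
endloop
endfacet
facet normal -0.617 0.669 0.415
outer loop
vertex -1.03 1.38 -4.19
vertex -1.608 1.066 -4.543
vertex -1.51 0.393 -3.314
endloop
endfacet
facet normal 0.468 0.120 -0.875
outer loop
vertex -1.608 1.066 -4.543
vertex -0.99 0.527 -4.286
vertex -1.721 0.346 -4.702
endloop
endfacet
facet normal -0.982 0.122 0.145
outer loop
vertex -1.608 1.066 -4.543
vertex -1.721 0.346 -4.702
vertex -1.51 0.393 -3.314
endloop
endfacet
facet normal 0.468 0.120 -0.875
outer loop
vertex -1.721 0.346 -4.702
vertex -0.99 0.527 -4.286
vertex -1.283 -0.238 -4.548
endloop
endfacet
facet normal -0.810 -0.570 0.142
outer loop
vertex -1.721 0.346 -4.702
vertex -1.283 -0.238 -4.548
vertex -1.51 0.393 -3.314
endloop
endfacet
facet normal 0.469 0.120 -0.875
outer loop
vertex -1.283 -0.238 -4.548
vertex -0.99 0.527 -4.286
vertex -0.624 -0.246 -4.196
endloop
endfacet
facet normal -0.229 -0.883 0.409
outer loop
vertex -1.283 -0.238 -4.548
vertex -0.624 -0.246 -4.196
vertex -1.51 0.393 -3.314
endloop
endfacet
facet normal 0.469 0.120 -0.875
outer loop
vertex -0.624 -0.246 -4.196
vertex -0.99 0.527 -4.286
vertex -0.241 0.328 -3.912
endloop
endfacet
facet normal 0.322 -0.584 0.746
outer loop
vertex -0.624 -0.246 -4.196
vertex -0.241 0.328 -3.912
vertex -1.51 0.393 -3.314
endloop
endfacet

endsolid
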